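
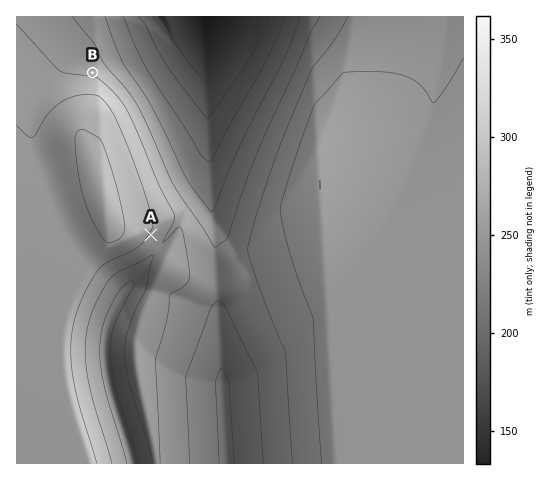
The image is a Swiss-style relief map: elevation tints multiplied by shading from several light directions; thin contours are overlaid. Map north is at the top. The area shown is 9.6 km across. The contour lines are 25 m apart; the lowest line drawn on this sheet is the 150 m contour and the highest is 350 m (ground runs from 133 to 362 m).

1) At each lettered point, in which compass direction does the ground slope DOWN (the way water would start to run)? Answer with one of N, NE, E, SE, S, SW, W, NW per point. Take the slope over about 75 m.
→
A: SE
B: N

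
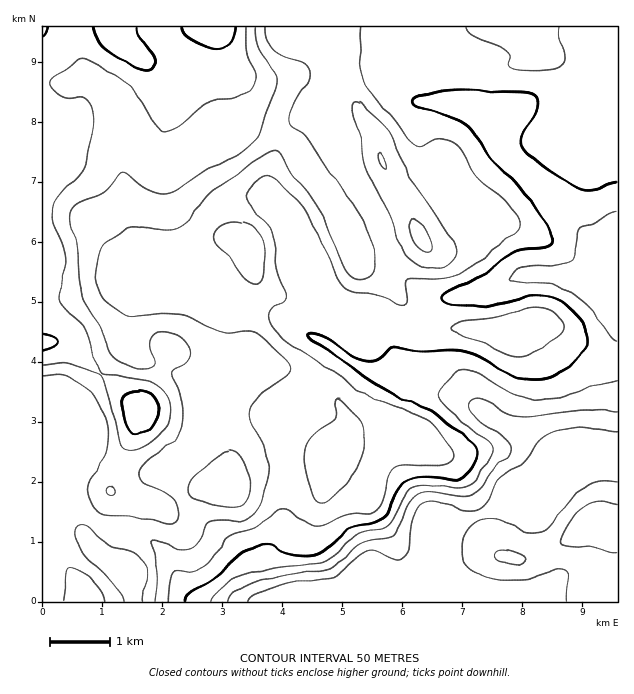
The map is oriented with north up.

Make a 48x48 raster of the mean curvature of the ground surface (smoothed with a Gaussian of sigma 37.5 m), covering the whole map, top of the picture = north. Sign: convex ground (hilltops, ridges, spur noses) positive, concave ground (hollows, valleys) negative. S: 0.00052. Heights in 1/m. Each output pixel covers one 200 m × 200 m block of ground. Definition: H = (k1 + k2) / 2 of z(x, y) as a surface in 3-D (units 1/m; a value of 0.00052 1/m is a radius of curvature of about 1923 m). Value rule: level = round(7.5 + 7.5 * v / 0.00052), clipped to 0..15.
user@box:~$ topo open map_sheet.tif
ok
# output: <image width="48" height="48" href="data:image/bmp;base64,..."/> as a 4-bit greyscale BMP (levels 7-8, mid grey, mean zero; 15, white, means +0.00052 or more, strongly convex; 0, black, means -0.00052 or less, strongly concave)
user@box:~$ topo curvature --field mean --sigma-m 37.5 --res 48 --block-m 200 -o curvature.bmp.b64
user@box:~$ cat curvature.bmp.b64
<image width="48" height="48" href="data:image/bmp;base64,Qk32BAAAAAAAAHYAAAAoAAAAMAAAADAAAAABAAQAAAAAAIAEAAATCwAAEwsAABAAAAAAAAAAAAAAABEREQAiIiIAMzMzAERERABVVVUAZmZmAHd3dwCIiIgAmZmZAKqqqgC7u7sAzMzMAN3d3QDu7u4A////ANg3Iny3QjMgAAASM1Z3dnd3hkMiMzestsg0Bb/nM3mXVTEAElVFaEd2VmVWUyWtx8gRfP/3JKy5rLl2Z3QkioNzeavMyUJHdWQ5//+0JruXet7//7MBe7U2m97v/rYhNXJ/+WdBWrqWRGm9/9YAW6VHmbzLmsyFelLPkgACnbh1REM1ergzeXNHiJmXVH3t3UjJQiNYzIQ1inRHmYic2DEldniGQknv7HiEWJrdyVRZ7oVq3JnP+RACM0ZlRDWuyHdEv+3clnrP/GRYzJi/+RAARlRGd0RplndF78dnZq3v6mVWm5ecyEJHzpIWd3NXhpdivYMjVHq8yWZmi5eJh4rO/5ECR3ZXdqZzSpUxZzWKuWZmnLd4dpze/rdmZWdmdpZ3B7pjFXR6qGVmnch4dpqr3//rhlVmZpZ3E7+4c2d5mGV1i8mIeLyr3sqHZVVUVpZ3Ar/8lViHZmZ2V4iIiv/rliAkZlVUaGd3BL//tUiYZWd3ZXmaze6nMAFXd2ZmendyCN//xTaJhVd3ZryryWQyIRR4iImIilYRe+7tlEV5l1Vmau12YgFGZDaJmaqYiRAYzMp2RGZoqoZ4rdcSMRWIdEaJmqmYiYV92WMSR4d3i8q922EVZFiGQ0iqqZiHiNvepRAozJh2fO3LgwJ6lnh1RHmrl3iId+3sdBKP/Zh2jNlSADjLdoiImqq7p3mqdqrLh1ac2oZnipQAJqy3Vpq87+3Ny6zKdXiqd3d3d2Znd1Imq7hkWKur3dzN7u7IVWeXVWZlVmd3ZVaMt1MjarlURVZ63+t0RWiGRFVVVXd2V6u5RTVWi6QQAAAlioY0ZpmFNFd3d3dla9picmvLqEI0MiEBIyJGh8uVRWd3d3ZVjtYHcI/9cia8qYUxASR4ht2VVWdmZmZmn9QHUI77MW3/zMlTNXmXZsyVVnd3d3iIz+YXA6/oFL/7ist2i9t1Z7pkV3d3d3ia39U1B+/FBu/HR6yqzshVd6Y0Z3ZomGaJvJFgWv+SB+6UNqzMynRXdpQkeGZ4mWVXdzISfOtQGexjR6u6hkR4dZZFeGZ5mXVFVBA2rdgQbflDaKqYVEaahrl4mFaJmYZVZBN6zbUDz7U1mpiGRGiamLqaqFaamZh3dCWs3IIY/nJJuodlRoiJmZiJl1aqmZmZhkWt2SMt+0N7yWVFaIiImZh4hkaqiImrqWWdw0NP+TScyVNXiZiIiKmJhkaZiHiru4V7kXFv9zabuEVoqpiIh6mZlkaJiHeJqpZoNnCvxkaJhkd1iZmYdpeJllaIiId4mYZWN0j+lDVmRHd2R5qYdnZ5llaJh3d4mZZWNz35UzRURmZlJIqYdnZ5hUWJdnd3irhoZF21JGZmVERDNGmYdmZnY0aah3d3nMmLpGuSNomZmaqqh3iYZ2ZlRHrMl2Z4vbicxXqDSJmZqqu7uqmWV4h0SM3KdUV5qWV4VXqEWIh3d2ZmeauUd7pjjup2VWi8piATZ2yEeHd2ZmZmd3mEeLlDv8U0aL7/xhB3d51kiHd4mqq7uoZkdw=="/>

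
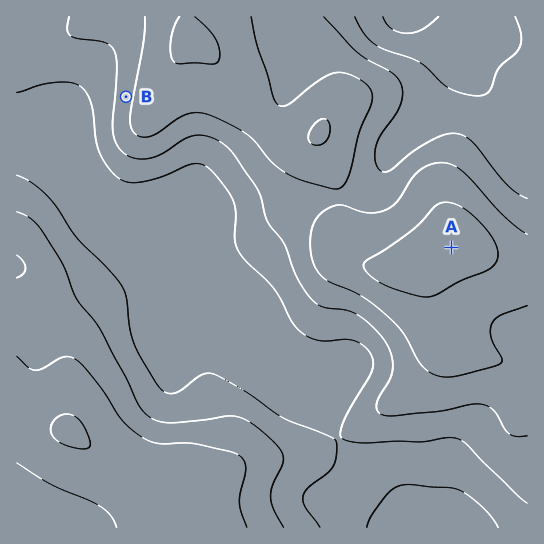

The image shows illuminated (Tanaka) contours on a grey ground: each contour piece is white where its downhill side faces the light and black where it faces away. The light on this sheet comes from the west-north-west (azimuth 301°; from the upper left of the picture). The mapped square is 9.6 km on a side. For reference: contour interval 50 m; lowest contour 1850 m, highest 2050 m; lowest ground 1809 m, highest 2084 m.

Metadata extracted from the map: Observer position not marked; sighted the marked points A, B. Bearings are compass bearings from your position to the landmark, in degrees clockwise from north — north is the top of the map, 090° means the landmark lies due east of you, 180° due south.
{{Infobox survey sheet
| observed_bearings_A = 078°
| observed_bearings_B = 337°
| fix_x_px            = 212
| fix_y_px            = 298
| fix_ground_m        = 1880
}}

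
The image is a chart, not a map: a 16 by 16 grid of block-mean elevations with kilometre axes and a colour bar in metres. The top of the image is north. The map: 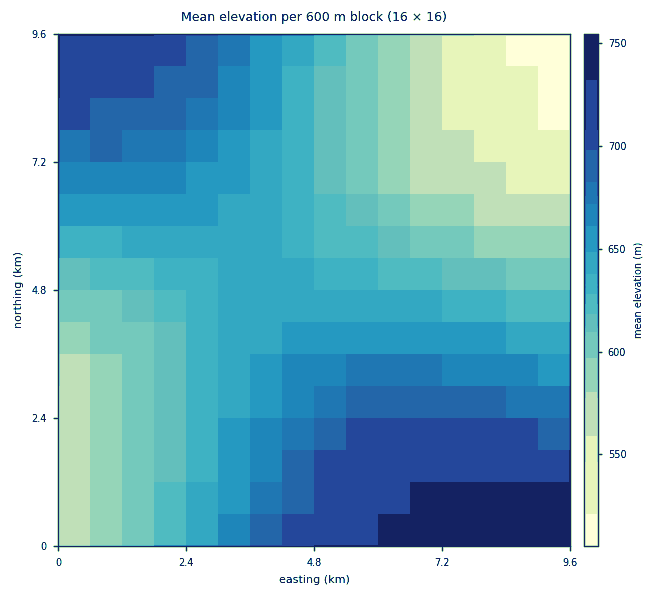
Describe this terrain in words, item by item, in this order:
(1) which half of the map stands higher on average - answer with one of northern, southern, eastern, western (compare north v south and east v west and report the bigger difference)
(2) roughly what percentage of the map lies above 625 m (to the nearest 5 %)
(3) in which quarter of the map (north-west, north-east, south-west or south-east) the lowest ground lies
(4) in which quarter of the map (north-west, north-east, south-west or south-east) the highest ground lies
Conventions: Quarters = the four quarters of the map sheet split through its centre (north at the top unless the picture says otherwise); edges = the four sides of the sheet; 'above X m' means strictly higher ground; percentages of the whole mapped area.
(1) The southern half stands higher on average than the northern half.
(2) About 65 % of the map lies above 625 m.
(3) The lowest ground is in the north-east quarter.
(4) Look to the south-east quarter for the highest ground.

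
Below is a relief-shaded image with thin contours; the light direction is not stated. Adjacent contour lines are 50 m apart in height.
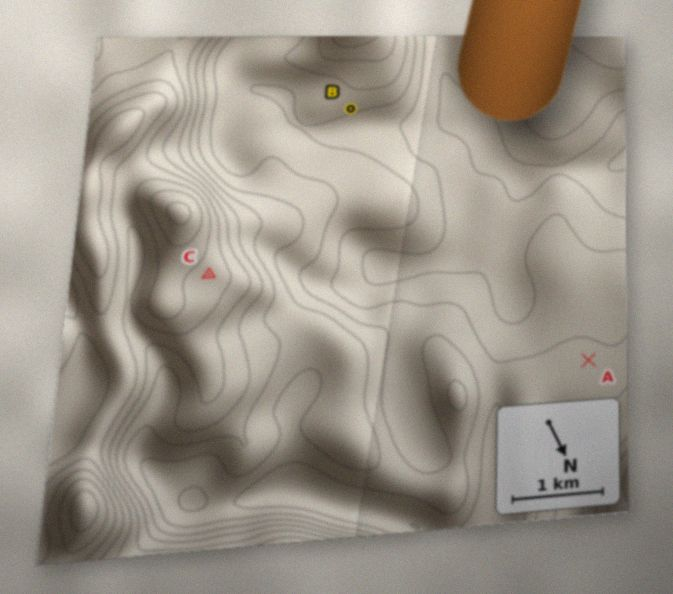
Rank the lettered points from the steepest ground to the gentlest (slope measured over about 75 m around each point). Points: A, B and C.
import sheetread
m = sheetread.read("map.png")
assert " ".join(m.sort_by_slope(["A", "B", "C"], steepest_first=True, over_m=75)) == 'B C A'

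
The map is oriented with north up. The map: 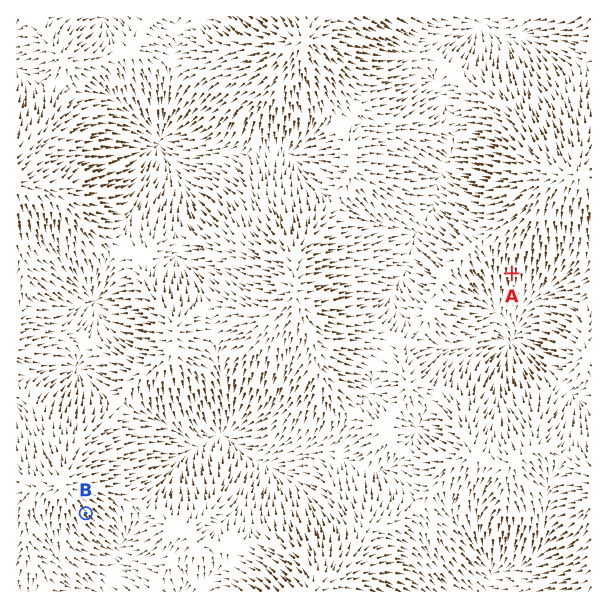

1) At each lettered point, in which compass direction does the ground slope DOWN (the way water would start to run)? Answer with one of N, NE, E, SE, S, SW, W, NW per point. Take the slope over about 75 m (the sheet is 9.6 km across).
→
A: S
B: SE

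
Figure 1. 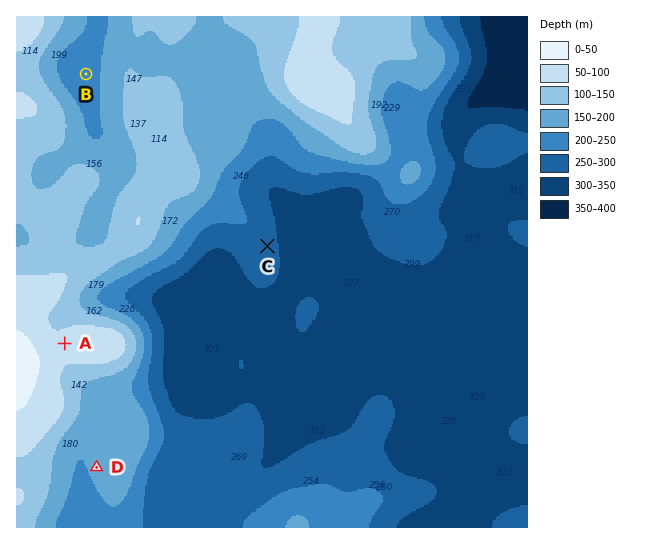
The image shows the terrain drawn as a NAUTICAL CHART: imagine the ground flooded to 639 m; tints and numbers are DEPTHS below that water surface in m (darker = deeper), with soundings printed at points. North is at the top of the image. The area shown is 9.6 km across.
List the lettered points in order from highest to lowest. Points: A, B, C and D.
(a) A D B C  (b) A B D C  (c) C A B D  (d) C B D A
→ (a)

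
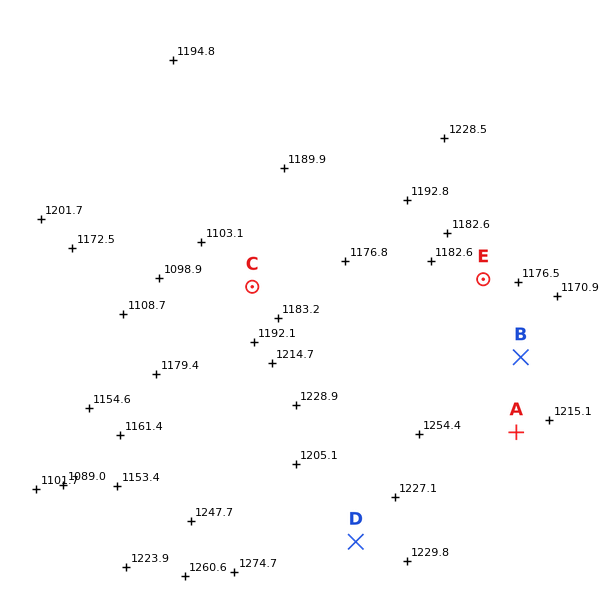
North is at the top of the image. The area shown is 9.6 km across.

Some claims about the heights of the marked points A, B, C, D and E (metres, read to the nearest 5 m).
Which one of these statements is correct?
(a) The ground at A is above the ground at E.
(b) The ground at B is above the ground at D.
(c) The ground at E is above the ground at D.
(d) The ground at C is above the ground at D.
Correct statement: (a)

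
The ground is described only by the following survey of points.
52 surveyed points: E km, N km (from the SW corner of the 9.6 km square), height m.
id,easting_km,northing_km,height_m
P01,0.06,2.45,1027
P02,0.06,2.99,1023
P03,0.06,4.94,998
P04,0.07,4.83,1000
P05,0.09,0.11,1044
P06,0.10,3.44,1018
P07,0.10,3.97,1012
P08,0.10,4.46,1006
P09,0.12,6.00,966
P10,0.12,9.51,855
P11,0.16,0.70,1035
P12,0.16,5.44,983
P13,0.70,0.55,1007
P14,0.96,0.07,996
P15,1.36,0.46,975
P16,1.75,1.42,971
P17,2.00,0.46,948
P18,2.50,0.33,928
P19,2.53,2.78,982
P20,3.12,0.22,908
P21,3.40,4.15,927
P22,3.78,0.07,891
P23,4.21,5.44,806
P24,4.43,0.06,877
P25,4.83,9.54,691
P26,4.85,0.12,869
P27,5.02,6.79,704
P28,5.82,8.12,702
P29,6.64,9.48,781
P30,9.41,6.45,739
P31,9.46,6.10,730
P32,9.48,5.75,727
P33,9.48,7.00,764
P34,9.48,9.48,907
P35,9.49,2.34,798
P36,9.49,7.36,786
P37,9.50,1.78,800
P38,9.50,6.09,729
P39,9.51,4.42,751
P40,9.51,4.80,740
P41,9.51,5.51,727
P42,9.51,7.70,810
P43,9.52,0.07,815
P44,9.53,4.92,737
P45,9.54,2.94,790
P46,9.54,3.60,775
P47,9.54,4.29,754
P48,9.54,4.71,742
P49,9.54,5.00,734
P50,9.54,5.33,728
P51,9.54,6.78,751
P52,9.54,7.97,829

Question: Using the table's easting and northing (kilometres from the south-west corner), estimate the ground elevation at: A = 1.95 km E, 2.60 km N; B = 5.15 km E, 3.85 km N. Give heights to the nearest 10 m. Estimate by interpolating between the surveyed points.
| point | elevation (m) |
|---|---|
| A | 990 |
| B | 920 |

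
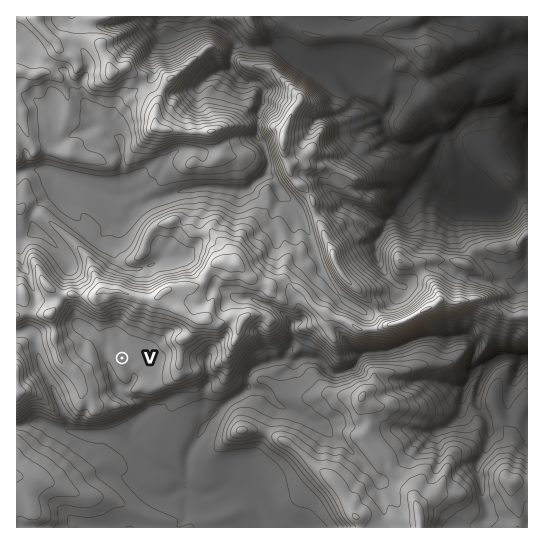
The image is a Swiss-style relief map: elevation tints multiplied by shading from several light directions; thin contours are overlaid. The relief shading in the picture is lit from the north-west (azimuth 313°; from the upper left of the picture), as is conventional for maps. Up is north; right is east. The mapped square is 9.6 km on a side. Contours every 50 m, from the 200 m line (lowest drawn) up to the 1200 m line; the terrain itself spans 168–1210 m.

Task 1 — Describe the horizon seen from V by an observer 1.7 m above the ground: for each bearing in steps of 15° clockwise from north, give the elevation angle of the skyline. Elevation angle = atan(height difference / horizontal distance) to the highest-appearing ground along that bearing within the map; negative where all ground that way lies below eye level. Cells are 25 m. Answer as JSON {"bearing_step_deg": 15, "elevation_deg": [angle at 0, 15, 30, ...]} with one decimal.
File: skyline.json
{"bearing_step_deg": 15, "elevation_deg": [17.2, 17.4, 16.8, 14.8, 12.7, 9.8, 7.4, 6.0, 2.0, 0.9, 0.2, -0.6, 1.4, 3.5, 6.2, 8.0, 9.0, 9.4, 8.7, 8.5, 11.1, 9.0, 14.8, 17.3]}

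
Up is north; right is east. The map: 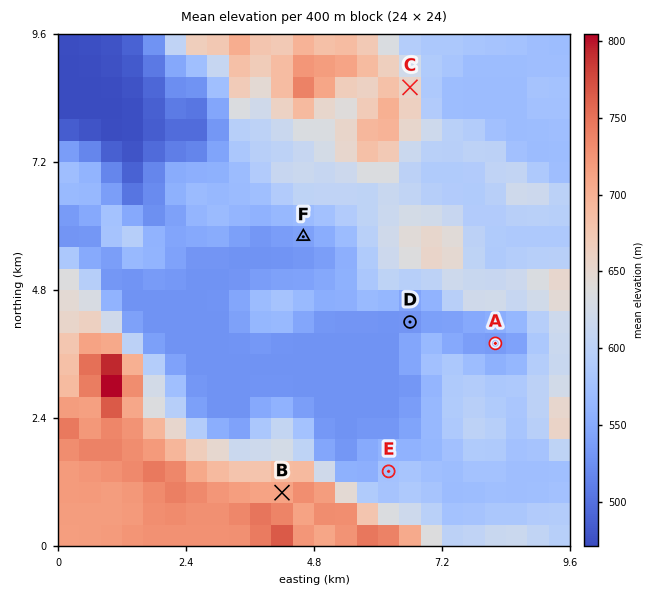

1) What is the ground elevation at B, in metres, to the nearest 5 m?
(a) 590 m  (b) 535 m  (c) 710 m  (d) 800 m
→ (c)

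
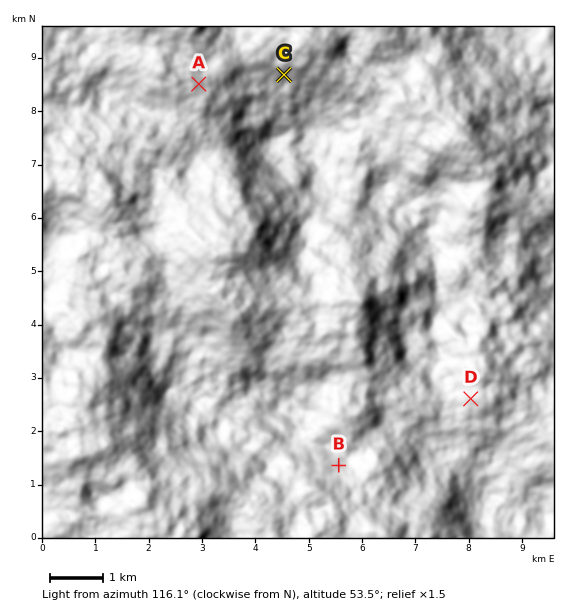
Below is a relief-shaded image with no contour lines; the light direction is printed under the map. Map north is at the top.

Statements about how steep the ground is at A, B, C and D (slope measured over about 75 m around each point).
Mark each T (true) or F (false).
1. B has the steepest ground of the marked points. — F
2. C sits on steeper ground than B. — T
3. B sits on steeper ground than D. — F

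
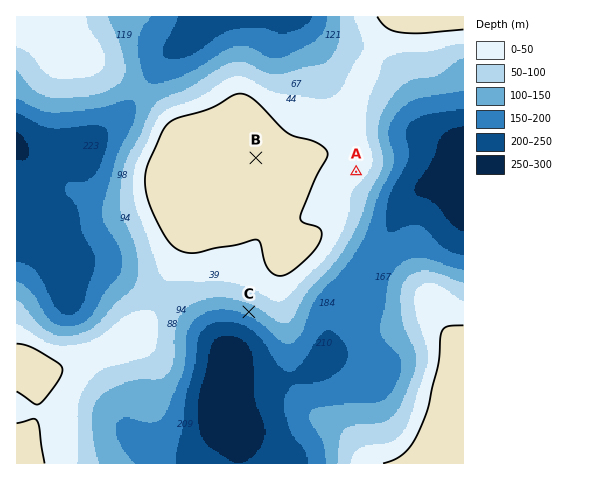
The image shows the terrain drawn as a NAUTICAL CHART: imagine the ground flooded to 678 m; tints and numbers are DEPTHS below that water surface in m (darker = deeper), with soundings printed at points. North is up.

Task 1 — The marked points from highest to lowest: B A C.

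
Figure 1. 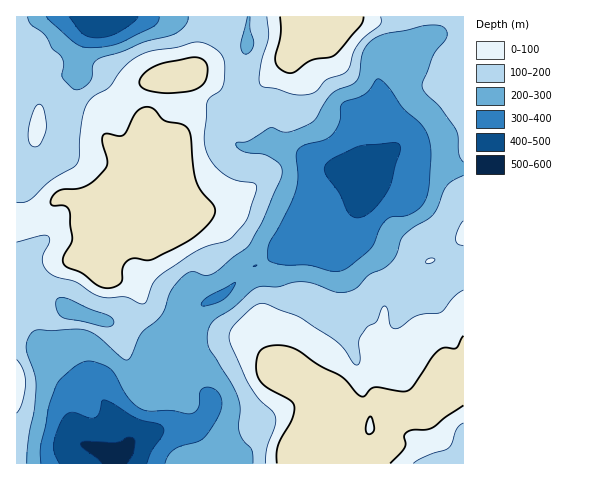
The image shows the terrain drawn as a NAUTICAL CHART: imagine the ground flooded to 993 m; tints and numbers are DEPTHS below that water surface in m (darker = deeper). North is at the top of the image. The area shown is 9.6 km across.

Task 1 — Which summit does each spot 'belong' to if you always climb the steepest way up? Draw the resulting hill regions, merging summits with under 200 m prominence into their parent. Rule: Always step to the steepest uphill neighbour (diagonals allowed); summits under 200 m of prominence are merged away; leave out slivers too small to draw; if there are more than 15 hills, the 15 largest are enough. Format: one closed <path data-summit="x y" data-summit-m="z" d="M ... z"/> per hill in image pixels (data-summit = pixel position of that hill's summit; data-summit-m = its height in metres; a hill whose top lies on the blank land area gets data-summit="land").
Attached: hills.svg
<path data-summit="land" d="M248 16l-232 1 1 447 200 0 1-8-2-5-12-11-9-12-4-1 6-1 12-13 2-6-1-8-7-6-14-5-11-7-13-14 0-7 7-21 25-31 27-14 22-24 37-18 28-5 5-5 5-11 5-1 24-18 11-12 1-11-13-12-12-7-19-6-20-13-26-8-29 4-5-4 4-23-4-30 10-48z"/><path data-summit="land" d="M392 155l-11 3-9 9-6 12-7 24-26 22-12 6-5 11-5 5-28 5-18 10-15 6-26 26-27 14-25 31-7 21 0 7 13 14 11 7 14 5 7 6 1 8-2 6-12 13-6 1 4 1 9 12 12 11 2 13 246-1 0-292-46-6z"/><path data-summit="land" d="M399 16l-150 0-2 11 1 15-10 48 4 23-4 30 5 4 29-4 26 8 22 14 24 9 18 15 1 3 3-13 8-15 21-19 0-12-14-31-5-39 4-9 4-4 5-2 13 0 2-3 0-17z"/>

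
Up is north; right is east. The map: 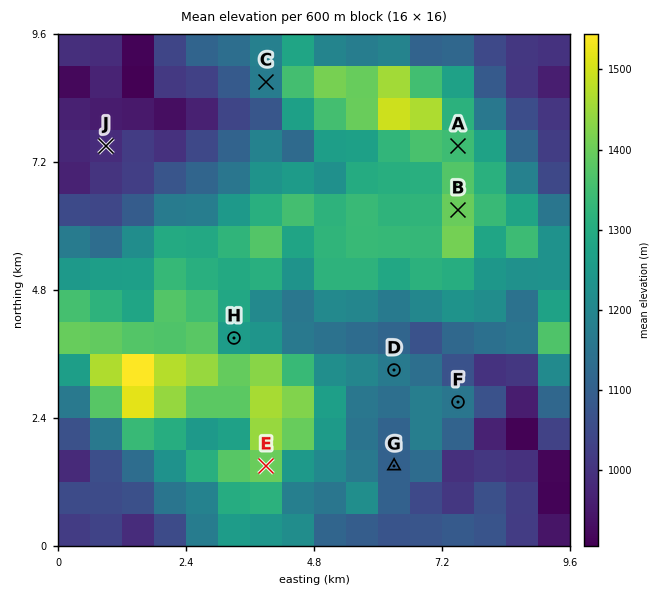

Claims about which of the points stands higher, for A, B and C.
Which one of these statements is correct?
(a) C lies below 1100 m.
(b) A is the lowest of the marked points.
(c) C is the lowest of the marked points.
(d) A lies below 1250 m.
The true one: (c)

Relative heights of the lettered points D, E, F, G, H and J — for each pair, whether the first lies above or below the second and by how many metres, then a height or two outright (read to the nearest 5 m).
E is above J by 410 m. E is above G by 315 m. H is above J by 240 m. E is above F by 235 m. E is above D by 230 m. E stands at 1405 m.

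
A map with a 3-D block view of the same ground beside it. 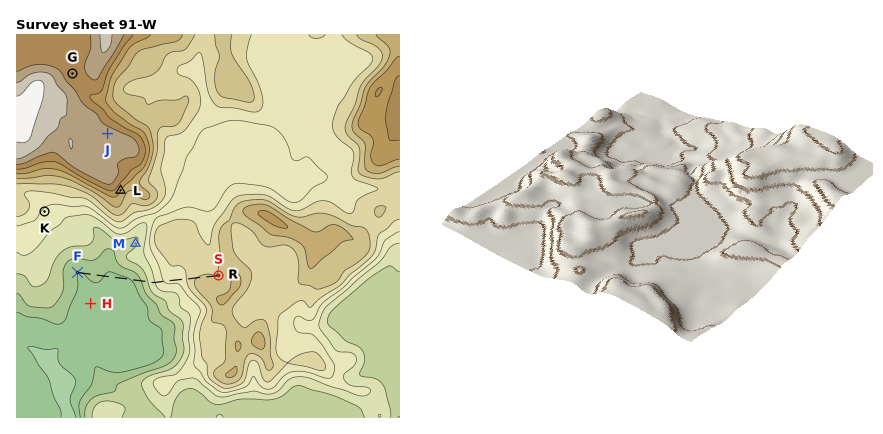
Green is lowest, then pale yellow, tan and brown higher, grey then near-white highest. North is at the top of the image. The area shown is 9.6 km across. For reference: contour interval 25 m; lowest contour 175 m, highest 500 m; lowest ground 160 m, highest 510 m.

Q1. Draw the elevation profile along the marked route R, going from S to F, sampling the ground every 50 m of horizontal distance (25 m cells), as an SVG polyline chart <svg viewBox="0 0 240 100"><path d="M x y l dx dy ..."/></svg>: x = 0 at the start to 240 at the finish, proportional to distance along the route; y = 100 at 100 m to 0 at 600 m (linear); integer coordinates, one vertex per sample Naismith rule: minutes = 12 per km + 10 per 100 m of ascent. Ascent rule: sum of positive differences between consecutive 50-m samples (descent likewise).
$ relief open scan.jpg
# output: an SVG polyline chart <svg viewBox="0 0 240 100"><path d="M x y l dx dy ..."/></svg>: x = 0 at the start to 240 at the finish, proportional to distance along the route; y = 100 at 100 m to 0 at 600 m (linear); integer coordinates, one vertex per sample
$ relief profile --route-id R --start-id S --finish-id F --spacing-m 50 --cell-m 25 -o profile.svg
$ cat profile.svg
<svg viewBox="0 0 240 100"><path d="M0 50l3 0 4 0 3 0 4 0 3-1 3 0 4 0 3 0 3 0 4 1 3 0 4 1 3 0 3 1 4 2 3 1 3 1 4 1 3 1 4 0 3 1 3 0 4 0 3 0 3 0 4 0 3 1 4 0 3 1 3 2 4 1 3 1 4 1 3 2 3 1 4 2 3 1 3 2 4 1 3 1 4 2 3 0 3 1 4 1 3 0 3 1 4 0 3 0 4 0 3 0 3 0 4 0 3 0 3 0 4 0 3 0 4-1 3 0 3-1 4 0 3 0 4 0 3 0 3 0 4 0 3 0 3 1 4 0 3 0 4 0 3 0"/></svg>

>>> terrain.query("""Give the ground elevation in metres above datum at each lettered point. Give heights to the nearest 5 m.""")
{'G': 435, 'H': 185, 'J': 465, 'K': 295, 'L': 400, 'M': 245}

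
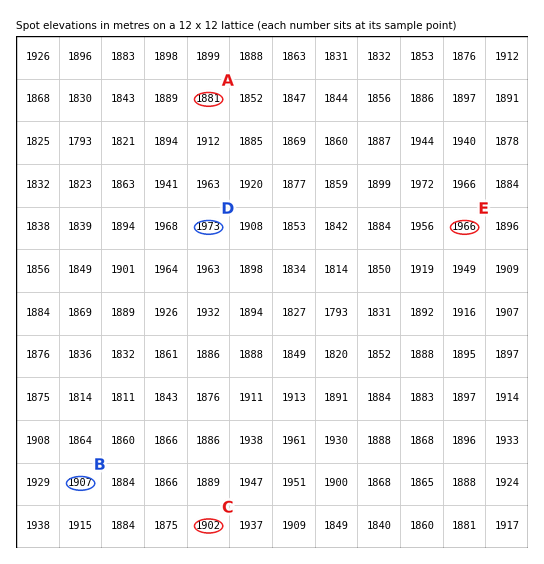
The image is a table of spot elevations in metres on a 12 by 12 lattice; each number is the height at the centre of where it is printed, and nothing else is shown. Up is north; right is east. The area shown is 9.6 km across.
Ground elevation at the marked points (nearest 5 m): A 1880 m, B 1905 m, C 1900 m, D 1975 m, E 1965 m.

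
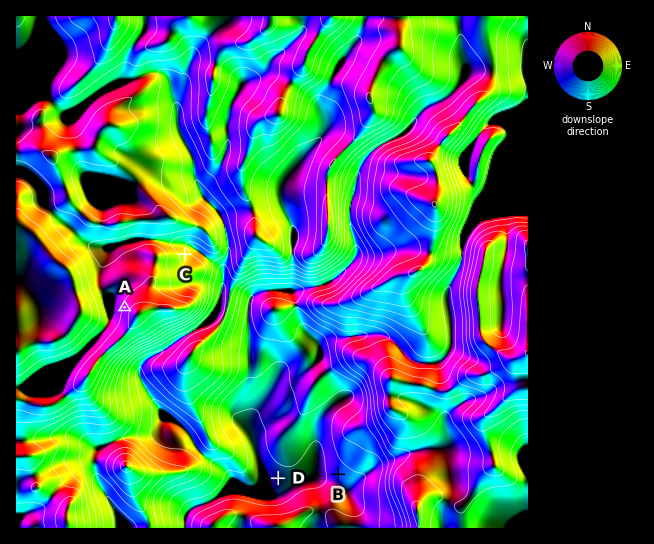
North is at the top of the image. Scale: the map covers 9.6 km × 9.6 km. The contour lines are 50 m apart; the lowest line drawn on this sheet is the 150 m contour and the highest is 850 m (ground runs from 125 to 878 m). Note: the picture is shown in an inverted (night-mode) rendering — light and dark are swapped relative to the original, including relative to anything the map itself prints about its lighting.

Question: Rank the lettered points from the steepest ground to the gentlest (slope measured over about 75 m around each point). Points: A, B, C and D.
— A C B D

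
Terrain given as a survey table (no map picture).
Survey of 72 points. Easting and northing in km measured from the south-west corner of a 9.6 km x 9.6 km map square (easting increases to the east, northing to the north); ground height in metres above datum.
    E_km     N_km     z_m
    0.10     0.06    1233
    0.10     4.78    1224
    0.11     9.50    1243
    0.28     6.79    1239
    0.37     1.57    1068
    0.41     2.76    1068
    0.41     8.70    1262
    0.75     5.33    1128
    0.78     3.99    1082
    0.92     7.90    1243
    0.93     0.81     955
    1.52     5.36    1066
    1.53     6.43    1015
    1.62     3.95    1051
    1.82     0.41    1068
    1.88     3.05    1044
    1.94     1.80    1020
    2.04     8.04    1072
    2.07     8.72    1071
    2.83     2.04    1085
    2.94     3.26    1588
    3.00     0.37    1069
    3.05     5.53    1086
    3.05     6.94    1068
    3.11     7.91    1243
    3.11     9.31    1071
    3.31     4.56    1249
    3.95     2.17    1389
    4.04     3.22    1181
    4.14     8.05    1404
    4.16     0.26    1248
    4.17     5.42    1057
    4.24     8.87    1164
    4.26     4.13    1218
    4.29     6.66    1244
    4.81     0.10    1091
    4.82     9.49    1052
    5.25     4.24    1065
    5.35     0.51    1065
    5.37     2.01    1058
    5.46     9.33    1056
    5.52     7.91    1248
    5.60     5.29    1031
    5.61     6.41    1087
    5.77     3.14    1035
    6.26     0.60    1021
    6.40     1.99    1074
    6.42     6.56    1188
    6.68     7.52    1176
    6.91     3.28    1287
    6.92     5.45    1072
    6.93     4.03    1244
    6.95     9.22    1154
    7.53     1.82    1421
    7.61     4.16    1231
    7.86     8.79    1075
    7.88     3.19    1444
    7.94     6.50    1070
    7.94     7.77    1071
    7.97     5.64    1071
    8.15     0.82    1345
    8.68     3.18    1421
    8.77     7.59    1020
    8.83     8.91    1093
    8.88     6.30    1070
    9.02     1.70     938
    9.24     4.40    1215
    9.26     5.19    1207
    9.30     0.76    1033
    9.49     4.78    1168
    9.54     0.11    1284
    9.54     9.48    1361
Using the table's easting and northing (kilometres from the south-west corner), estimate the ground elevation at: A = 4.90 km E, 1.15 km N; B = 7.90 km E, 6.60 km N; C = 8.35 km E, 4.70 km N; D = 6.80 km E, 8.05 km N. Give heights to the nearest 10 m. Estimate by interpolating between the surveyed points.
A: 1200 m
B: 1070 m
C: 1240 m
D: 1110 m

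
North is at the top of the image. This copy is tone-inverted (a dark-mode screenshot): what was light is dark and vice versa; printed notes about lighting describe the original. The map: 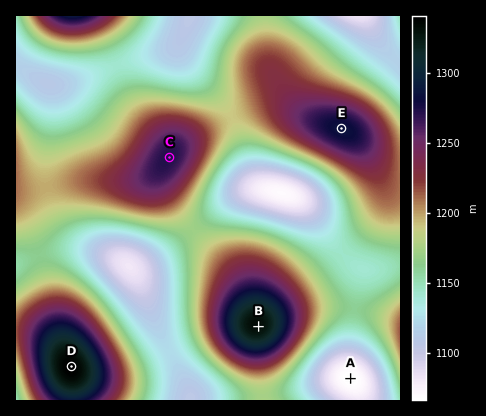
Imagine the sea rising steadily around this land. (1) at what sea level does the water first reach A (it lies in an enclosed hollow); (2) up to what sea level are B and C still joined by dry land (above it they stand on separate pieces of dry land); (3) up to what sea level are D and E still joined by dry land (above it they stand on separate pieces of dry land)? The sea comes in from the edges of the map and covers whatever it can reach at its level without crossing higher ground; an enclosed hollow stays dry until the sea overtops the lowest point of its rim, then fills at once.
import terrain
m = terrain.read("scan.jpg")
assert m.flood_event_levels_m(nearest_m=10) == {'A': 1080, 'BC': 1170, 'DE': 1160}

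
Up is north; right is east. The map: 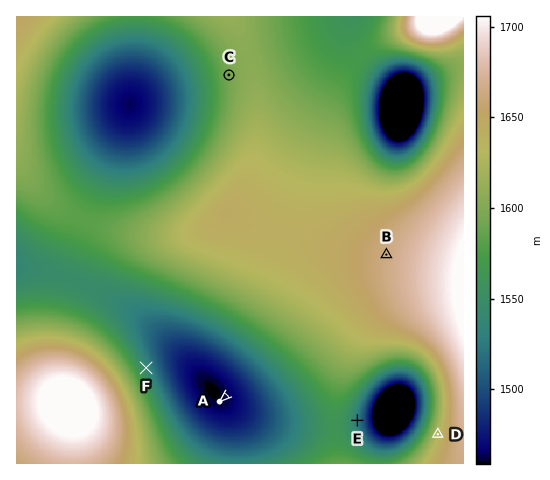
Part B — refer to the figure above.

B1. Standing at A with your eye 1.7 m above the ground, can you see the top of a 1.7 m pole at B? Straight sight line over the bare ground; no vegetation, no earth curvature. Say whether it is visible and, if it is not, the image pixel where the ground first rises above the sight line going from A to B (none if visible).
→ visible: false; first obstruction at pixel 250 375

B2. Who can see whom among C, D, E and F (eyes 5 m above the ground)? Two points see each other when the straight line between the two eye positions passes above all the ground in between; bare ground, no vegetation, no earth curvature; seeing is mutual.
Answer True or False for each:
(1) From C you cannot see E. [True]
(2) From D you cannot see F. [False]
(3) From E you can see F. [False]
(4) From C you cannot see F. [True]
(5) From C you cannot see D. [True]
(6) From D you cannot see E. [False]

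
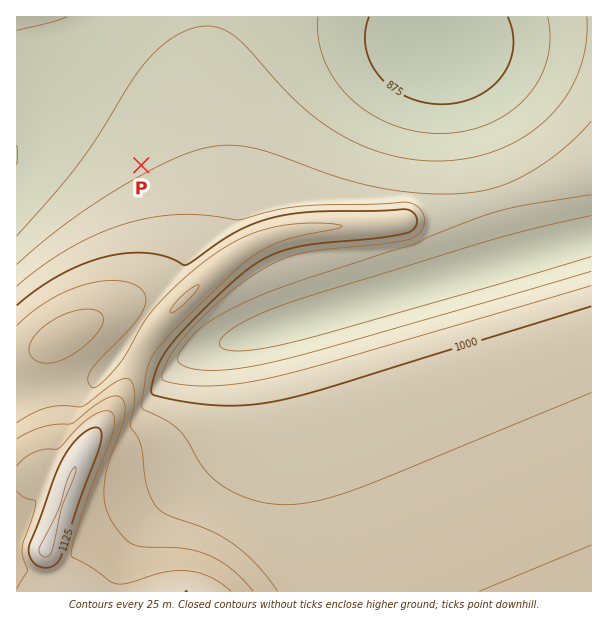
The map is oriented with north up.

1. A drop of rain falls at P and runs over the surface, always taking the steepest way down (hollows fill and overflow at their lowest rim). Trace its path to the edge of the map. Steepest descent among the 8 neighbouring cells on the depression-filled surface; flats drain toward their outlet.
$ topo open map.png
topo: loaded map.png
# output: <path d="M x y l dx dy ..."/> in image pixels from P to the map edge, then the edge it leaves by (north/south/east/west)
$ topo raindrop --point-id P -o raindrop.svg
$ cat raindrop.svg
<path d="M141 165l-48-48-58 0-18 18"/>
exit: west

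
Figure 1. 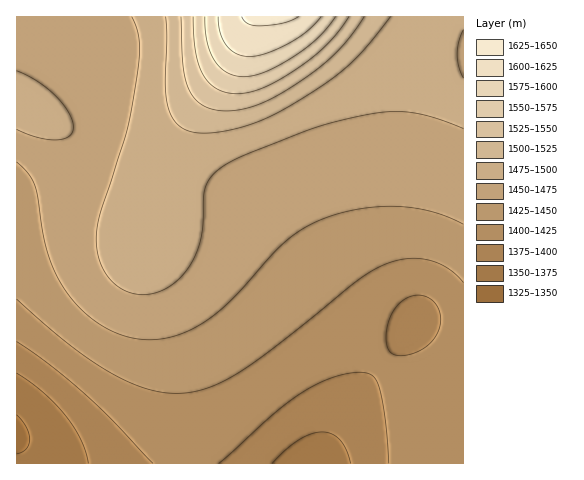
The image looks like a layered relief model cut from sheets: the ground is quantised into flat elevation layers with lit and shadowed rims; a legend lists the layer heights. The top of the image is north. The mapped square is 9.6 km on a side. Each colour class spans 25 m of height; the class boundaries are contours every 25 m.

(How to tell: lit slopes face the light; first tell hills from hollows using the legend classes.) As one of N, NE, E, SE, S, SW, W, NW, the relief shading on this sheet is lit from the W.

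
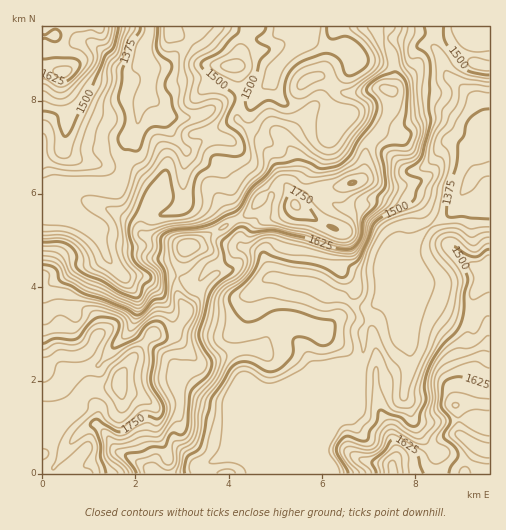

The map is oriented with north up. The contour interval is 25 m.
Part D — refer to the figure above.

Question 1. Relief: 1330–1865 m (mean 1535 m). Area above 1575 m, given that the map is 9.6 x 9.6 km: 30.3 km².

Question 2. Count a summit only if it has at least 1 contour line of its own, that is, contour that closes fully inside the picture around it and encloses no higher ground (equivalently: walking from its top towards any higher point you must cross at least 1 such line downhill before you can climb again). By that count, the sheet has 1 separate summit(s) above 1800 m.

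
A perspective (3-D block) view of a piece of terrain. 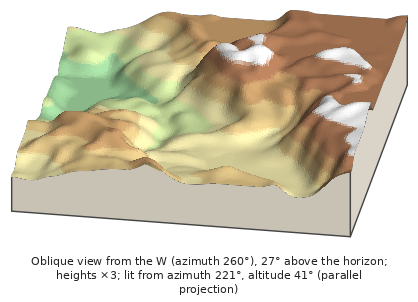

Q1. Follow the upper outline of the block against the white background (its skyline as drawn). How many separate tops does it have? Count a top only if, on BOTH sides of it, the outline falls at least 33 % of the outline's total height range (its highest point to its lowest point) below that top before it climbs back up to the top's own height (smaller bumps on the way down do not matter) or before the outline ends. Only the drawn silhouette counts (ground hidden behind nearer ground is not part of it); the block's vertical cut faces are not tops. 0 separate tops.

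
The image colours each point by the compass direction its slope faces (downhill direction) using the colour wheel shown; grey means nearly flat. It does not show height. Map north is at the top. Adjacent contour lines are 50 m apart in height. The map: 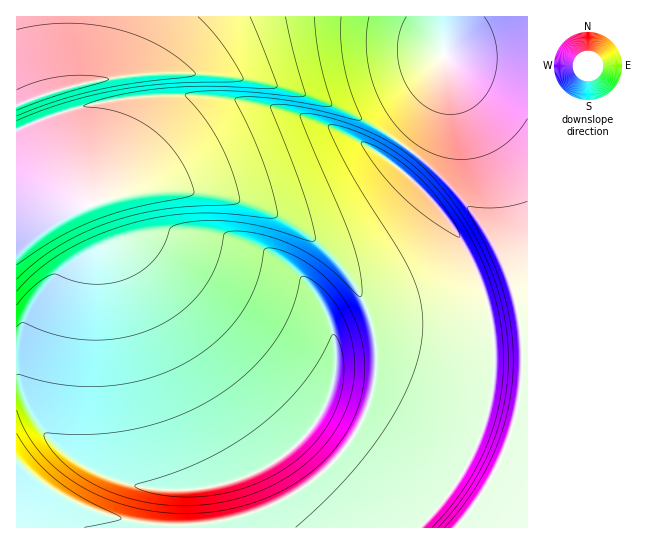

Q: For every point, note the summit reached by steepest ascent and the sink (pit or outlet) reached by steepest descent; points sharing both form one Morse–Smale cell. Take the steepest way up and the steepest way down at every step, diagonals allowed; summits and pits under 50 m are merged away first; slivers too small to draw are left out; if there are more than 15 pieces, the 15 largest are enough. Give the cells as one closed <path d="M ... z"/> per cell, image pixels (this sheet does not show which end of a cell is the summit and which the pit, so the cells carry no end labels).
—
<path d="M65 16l-49 1 0 377 7 3 16 29 24 26 15 11 25 13 30 9 24 4 38 0 39-8 40-18 15-11 17-17 29 25 21-27 11-22 9-37 0-29-3-16-8-24-12-23-21-27-27-23-24-15-38-16-42-9-47-1-36 5-28 8-22-47-20-60 2-5 19-6z"/><path d="M205 73l-58 0-26 3-43 8-28 8-2 5 28 80 14 27 28-8 36-5 47 1 42 9 22 8 28 15 22 16 17 15 19 23 14 27 7 18 4 22 0 29-9 37-11 22-20 28 35 31 50 35 22-25 22-33 16-35 10-33 4-34-2-34-6-34-12-33-15-28-17-25-24-27-19-16 1-5 11-14-11-8-42-26-48-21-50-15z"/><path d="M527 16l-461 0-1 29 3 38 3 4 32-8 44-6 58 0 42 6 44 10 40 15 40 20 42 27 14-21 13-32 5-29-1-14 30 4 53 0z"/><path d="M451 56l-6 1-1 24-8 29-15 29-9 12 22 18 23 24 27 34 23 44 10 35 3 21 2 4 5 0 1-272-54 0z"/><path d="M19 395l-3 0 0 64 23 22 27 18 33 14 24 7 35 5 35 0 41-6 32-11 27-13 22-16 20-18-29-26-17 17-15 11-40 18-39 8-38 0-24-4-30-9-25-13-15-11-20-21-10-13-8-17z"/><path d="M413 152l-12 13-1 5 13 10 24 26 27 39 15 30 8 24 6 34 0 50-5 30-7 21-20 41-18 27-23 25 37 1 19-25 19-30 20-51 8-48-2-45-6-34-8-24-23-44-27-34-23-24z"/><path d="M335 460l-26 24-43 24-37 12-36 5-47-1-47-11-42-20-24-17-16-16-1 67 404 0-49-35z"/><path d="M527 331l-6 0 0 56-5 30-9 29-19 39-31 41 1 2 70-1z"/>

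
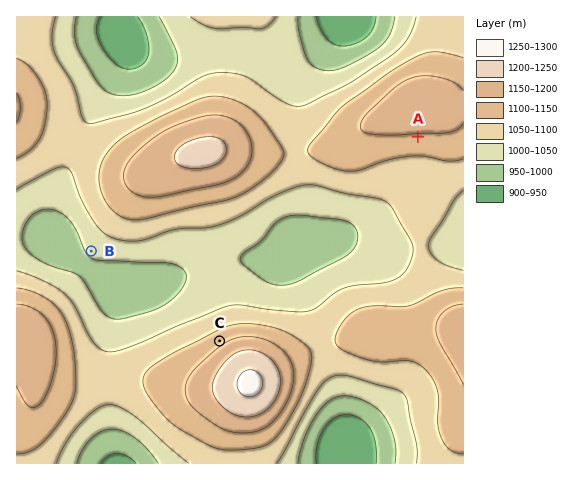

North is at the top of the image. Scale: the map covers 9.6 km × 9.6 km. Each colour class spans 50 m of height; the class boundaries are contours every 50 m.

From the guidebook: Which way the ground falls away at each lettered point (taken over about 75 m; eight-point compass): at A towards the S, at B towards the SW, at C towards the NW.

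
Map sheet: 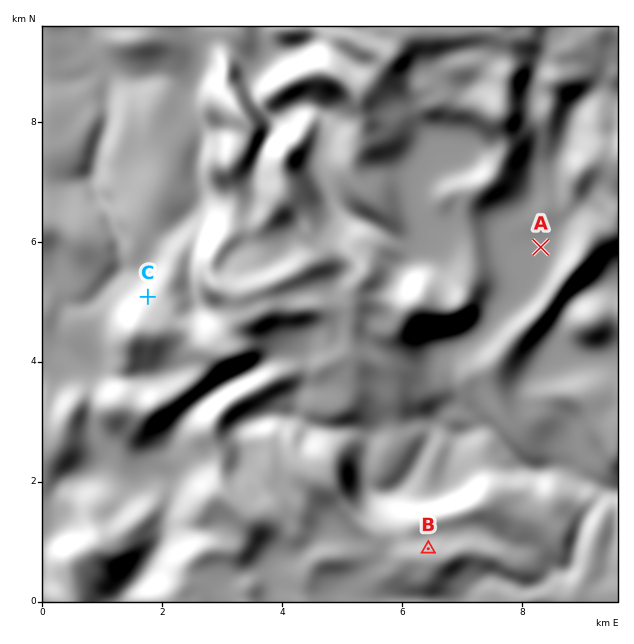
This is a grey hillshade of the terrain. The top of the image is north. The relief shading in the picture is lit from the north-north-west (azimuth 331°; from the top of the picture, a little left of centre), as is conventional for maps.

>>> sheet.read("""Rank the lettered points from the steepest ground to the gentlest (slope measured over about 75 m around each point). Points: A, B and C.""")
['C', 'B', 'A']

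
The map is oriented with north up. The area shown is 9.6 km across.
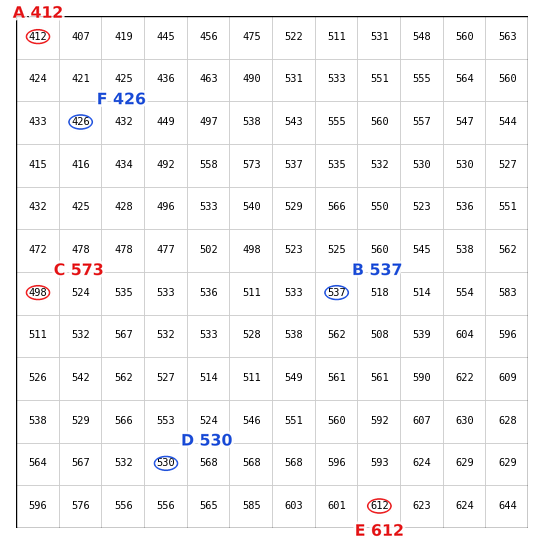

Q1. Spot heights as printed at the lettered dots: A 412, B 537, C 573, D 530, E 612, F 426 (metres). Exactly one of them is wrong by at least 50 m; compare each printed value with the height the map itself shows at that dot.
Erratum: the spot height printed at C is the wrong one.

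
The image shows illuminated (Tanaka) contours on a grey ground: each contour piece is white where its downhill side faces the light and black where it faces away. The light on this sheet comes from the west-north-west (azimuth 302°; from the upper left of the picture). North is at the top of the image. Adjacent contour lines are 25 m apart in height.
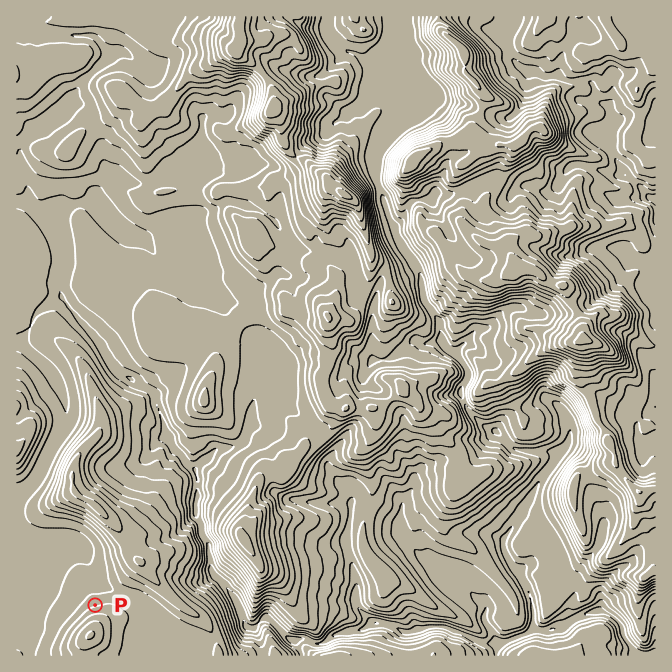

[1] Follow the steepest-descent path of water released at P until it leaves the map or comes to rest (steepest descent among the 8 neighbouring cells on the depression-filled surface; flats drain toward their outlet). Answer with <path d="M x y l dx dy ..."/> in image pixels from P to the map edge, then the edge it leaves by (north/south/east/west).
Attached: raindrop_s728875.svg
<path d="M95 605l0-15 3-5 0-7-3-6-3-4 0-1-5-5-3-8-9-9-13 0-2 2-3 0-10 5-3 3-10 5-6 0-1 2-9 0 0 2-1 0"/>
exit: west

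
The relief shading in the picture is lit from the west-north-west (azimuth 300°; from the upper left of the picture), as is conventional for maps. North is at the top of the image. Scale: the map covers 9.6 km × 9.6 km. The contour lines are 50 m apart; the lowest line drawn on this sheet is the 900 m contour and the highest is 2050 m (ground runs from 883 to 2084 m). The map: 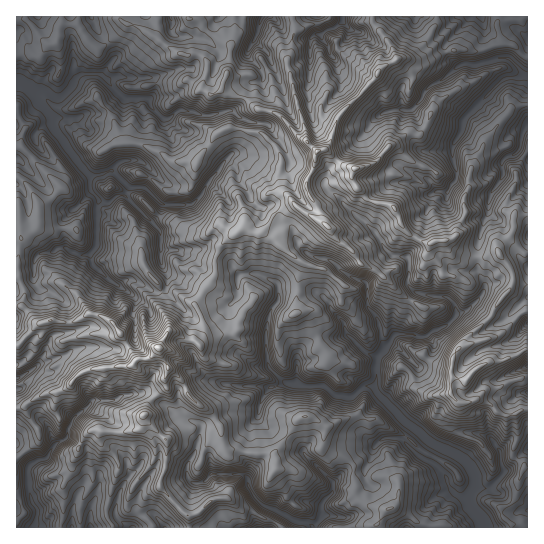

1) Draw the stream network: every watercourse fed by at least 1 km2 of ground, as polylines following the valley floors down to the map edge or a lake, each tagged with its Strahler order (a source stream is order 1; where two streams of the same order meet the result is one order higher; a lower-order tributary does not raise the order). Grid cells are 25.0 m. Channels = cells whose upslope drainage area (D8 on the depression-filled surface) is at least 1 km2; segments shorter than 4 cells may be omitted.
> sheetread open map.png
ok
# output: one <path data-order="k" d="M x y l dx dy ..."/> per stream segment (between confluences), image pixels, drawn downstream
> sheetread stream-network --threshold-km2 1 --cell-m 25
<path data-order="1" d="M129 527l4 0"/><path data-order="3" d="M469 499l1 7 11 12 2 9"/><path data-order="3" d="M474 489l-3 2-2 8"/><path data-order="1" d="M333 482l0 11-11 10 0 15-8 8-1 0"/><path data-order="1" d="M503 473l0 1-14 15-15 0"/><path data-order="1" d="M379 442l6-4 14 0 3 1 17 18 7 4 3 0 8 5 8 8 4 12 6 8 4 3 8 1 2 1"/><path data-order="1" d="M198 441l-3 12-8 12 0 12 4 5 3 1 5 0 2-1 2 0 6-4 1-4 32 0 5 4 0 5 2 2 0 2 2 3 3 7 8 8 21 9 11 7 3 0 1 1 8 0 7 4"/><path data-order="1" d="M259 409l3-10 8-12"/><path data-order="1" d="M102 401l-9 0-8 9-6 3-6 6-6 11 0 7-4 4-2 0-4 2-4 4-4 8-4 4-6 0-8 4-4 6 0 14 2 2 1 12 3 6 5 7-1 12-6 5"/><path data-order="3" d="M375 389l2 4 29 30 11 7 10 11 18 9 2 0 11 5 12 11 5 11 0 10-1 2"/><path data-order="2" d="M270 387l5 0 8-4 4 0"/><path data-order="1" d="M227 385l7 0 1 1 31 0 1 1 3 0"/><path data-order="2" d="M287 383l12 0 4 3 22 0 8 8 2 1 8 0 2 2 6 0 3-2 8-8 3-1 8 0 2 3"/><path data-order="1" d="M38 365l-4 4-8 4-7 5-2 0"/><path data-order="2" d="M377 358l0 7-2 1 0 7 2 1-2 15"/><path data-order="2" d="M385 347l0 2-8 9"/><path data-order="1" d="M350 337l16 16 5 2 3 0 3 2 0 1"/><path data-order="2" d="M455 314l-1 4-8 8-3 0-9 5-3 0-6 6-7 0-5-3-18 0-4 4-1 4-5 5"/><path data-order="1" d="M478 299l-12 12-11 3"/><path data-order="1" d="M118 286l-8-5-19-18 0-6-1-3"/><path data-order="1" d="M241 274l17 0 7 4 9 3 4 4 0 17-7 7 0 2-2 4 0 4-2 2 0 6-1 2 0 24 1 1 0 9 2 2 0 2 12 12 6 4"/><path data-order="1" d="M161 262l0-29-2-3-34-35-7 0-11 8-8-1 0-3-2-2"/><path data-order="1" d="M333 262l10 11 16 8 4 0 4 4 0 21 8 9 3 6 1 6 2 2 0 10 4 8"/><path data-order="1" d="M37 257l5-4 9 0 8-6 6 0 5 4 5 2 4 2 11-1"/><path data-order="2" d="M90 254l0-1 5-6 0-5 2-1 0-35 1-1 0-6-1-2"/><path data-order="1" d="M358 217l4 2 15 15 8 15 6 6 7 0 1 2 7 0 1 1 2 3 0 17-2 1 0 4 4 6 3 2 7 3 12 1 1 2 12 0 3 1 6 8 0 8"/><path data-order="2" d="M97 197l-7-7 0-15"/><path data-order="1" d="M431 194l4-3 12 0 10-13 0-8-4-9 0-15 9-16 0-8 1 0 0-3 40-40 3 0 1-1 12 0 2-1 6 0"/><path data-order="1" d="M491 193l12-18 0-4-1-1 0-9 4-4 9-3 4-4 2-3 0-8 1-1 0-4 5-9"/><path data-order="2" d="M90 175l-15-16-2-5-7-8-4-8-7-7-1-2 0-6-1-1 0-5-15-15-3-5 0-3-4-4"/><path data-order="1" d="M223 162l-5 9-8 8-5 8-3 7-11 11-28 0-2-2-15-14-3-2-13 0-3-1-14-15-6 0-8 4-9 0"/><path data-order="1" d="M265 123l-10 0-1-1-4 0-4-3-3 0-5-2-7-7-4 0-5 3-4 0-7 2-10 0-8-4-8 0-2-1-4 0-9 8-8 0-11-11-1-2 0-4-4-3-23 0-18-20"/><path data-order="1" d="M381 114l6-3 4 0 2-1 18 0 11-11 0-2 3-6 6-6 12-6 11-10 9-6 4 0 2 2 8 0 6-3 6 0 9-4 9 0 3 1 11 11 2 5 3 0 1 2"/><path data-order="3" d="M31 90l-4-4-2 0-4-3-4 0"/><path data-order="2" d="M105 78l-4-4-19 0-8 7 0 2-4 4 0 2-9 9-7 0-9-8-8 0-2 1-4-1"/><path data-order="1" d="M117 77l-3 0-4 2-5-1"/><path data-order="1" d="M310 47l0-8 5-5 6 0 5-4 9-3 7-6 0-4"/><path data-order="1" d="M255 38l6-19 2-2"/>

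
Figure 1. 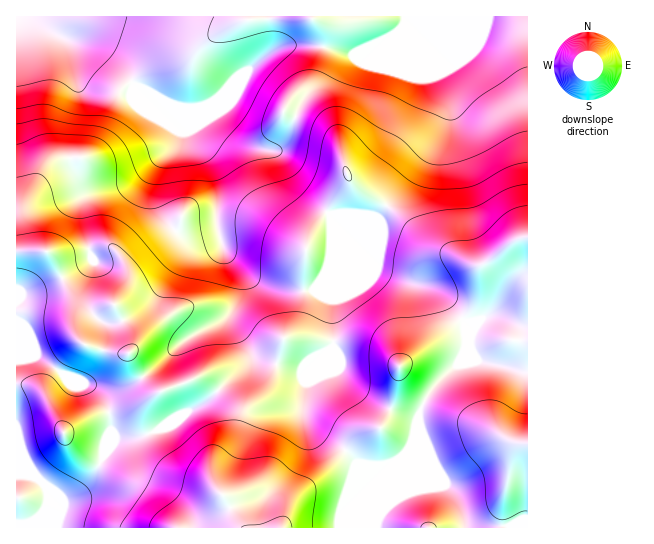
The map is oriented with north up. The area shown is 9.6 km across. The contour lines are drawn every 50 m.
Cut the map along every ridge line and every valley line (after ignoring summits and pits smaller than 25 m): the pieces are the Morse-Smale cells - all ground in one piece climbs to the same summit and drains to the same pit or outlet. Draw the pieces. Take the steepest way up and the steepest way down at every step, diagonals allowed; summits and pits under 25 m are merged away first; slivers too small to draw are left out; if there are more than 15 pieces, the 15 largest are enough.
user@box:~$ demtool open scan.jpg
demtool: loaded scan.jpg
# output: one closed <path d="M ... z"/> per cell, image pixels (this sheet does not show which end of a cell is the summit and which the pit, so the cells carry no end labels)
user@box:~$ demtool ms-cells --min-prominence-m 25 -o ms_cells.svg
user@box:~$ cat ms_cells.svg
<path d="M405 16l-389 1 0 233 31 2 5 5 10 20 21-10 9-6-9-43 1-20 10-6 36-9 13-10 31-28-13 16-5 16 0 18 4 14 9 16 10 8 18 2 20-7 6 21 16 29 0 16-8 19 0 8 14 22 4 11-5 12-39 37-31 16-12 9-24 9-23 2-15 23 2 3 52 28 14 17 9 18 199-1 1-9 26-61-17 8-17 0-14-2-10-14-28-18-10-10-4-16 2-20 11-26 17-13-1-48-4-9 0-26 4-26-1-22 6-2 18 0 23 4 51-68 12-19 6-13-2-22-18-48-7-13-13-13z"/><path d="M527 16l-122 1 18 21 20 49 4 14 0 16-3 8-15 24-51 68-23-4-18 0-6 2 38 40 9 17 31 11 20 4 14 9 21 26 4 23 5 10 6 6 23 4 20 7 6-1z"/><path d="M165 155l-35 28-36 9-10 6-1 20 9 43-31 17 14 28 0 27 2 5 12 9 28 6 12 0 15 28 11 11 4 1-24 14-26 6 2 20-7 16 1 4 10-14 23-2 16-5 20-13 31-16 39-37 5-9-4-14-14-22 0-8 8-19 0-16-16-29-4-19-2-2-20 7-18-2-10-8-9-16-4-14 0-18z"/><path d="M331 216l1 21-4 26 0 26 4 9 1 48-11 7-10 14-7 18-2 25 4 11 10 10 28 18 10 14 14 2 17 0 12-5 13-13 9-21-1-12 8-17 6-10 27-25 5-13-1-27-19-24-8-7-59-19-9-17z"/><path d="M466 336l-1 13-5 13-27 25-13 23-1 20-20 36-22 52 0 10 151-1 0-154-49-12-6-6z"/><path d="M37 356l-21 5 0 113 22 5 7 7 4 7 16 7 14-8 8-7 8-11 4-11-21-11-10-10-4-9 21-13 24-7 0-2-5-13-7-9-32-13z"/><path d="M62 279l-40 14-6 9 0 57 21-3 28 20 28 11 8 7 9 18 25-5 23-14-14-12-15-28-12 0-28-6-12-9-2-5 0-27z"/><path d="M101 464l-16 22-6 6-14 8-16-7-4-7-7-7-21-4-1 52 160 0-8-17-14-17z"/><path d="M45 251l-29 0 1 50 5-8 15-4 24-11-9-21z"/><path d="M109 413l-24 7-21 13 4 9 10 10 21 12 12-31 0-15z"/>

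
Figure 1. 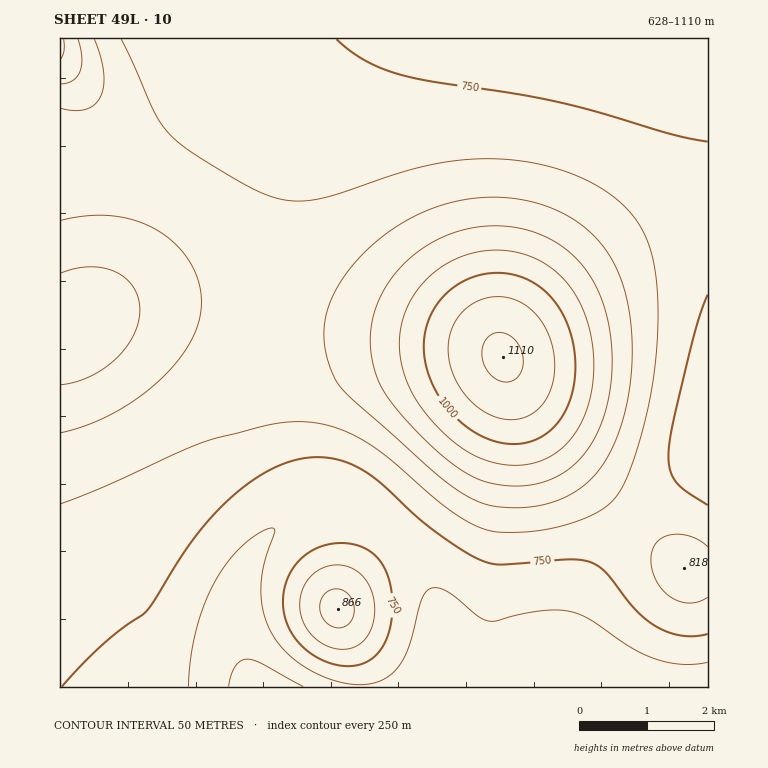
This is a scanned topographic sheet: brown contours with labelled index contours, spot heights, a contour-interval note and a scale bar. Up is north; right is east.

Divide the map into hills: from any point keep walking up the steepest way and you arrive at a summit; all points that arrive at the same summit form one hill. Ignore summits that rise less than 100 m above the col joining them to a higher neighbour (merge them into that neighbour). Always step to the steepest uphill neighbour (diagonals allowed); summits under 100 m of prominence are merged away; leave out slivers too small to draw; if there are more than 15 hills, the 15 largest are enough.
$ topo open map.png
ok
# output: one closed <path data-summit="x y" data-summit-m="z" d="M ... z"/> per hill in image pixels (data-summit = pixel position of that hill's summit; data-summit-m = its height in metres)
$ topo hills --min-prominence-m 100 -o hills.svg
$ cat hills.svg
<path data-summit="503 357" data-summit-m="1110" d="M708 38l-354 0-21 25-23 42-16 42-13 60-22 150-3 49-2 2 2 18 8 24 27 54 3 11 11-7 12-3 24 0 12 3 12 5 20 14 24 24 9 12 13 25 9 31 0 35-4 16-8 15 1 2 279 0z"/><path data-summit="74 327" data-summit-m="938" d="M353 38l-103 0-33 32-29 37-19 19-19 14-17 8-24 7-32 2-17-3 0 533 196 0-11-19-8-29-2-25 4-26 6-20 11-18 26-28 11-8-2-10-27-54-10-32 5-61 12-88 15-88 17-59 24-49z"/><path data-summit="338 609" data-summit-m="866" d="M341 505l-24 0-25 10-10 7-21 21-11 15-11 30-4 26 2 25 8 29 11 19 171 0 9-17 4-16 0-35-9-31-22-37-24-24-20-14z"/><path data-summit="60 44" data-summit-m="962" d="M248 38l-188 0 0 114 17 5 32-2 24-7 17-8 19-14 19-19 29-37z"/>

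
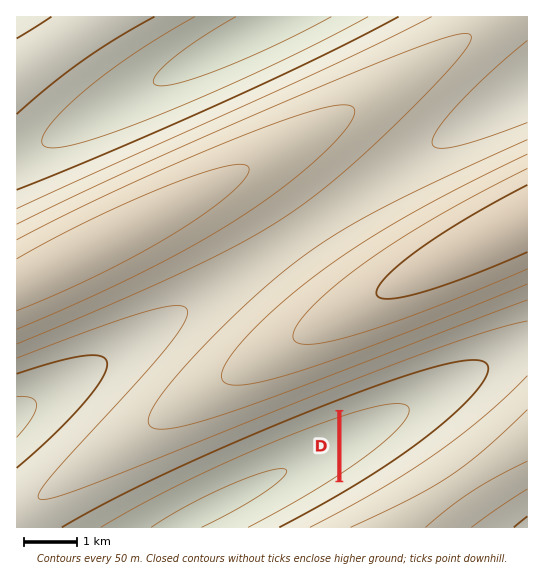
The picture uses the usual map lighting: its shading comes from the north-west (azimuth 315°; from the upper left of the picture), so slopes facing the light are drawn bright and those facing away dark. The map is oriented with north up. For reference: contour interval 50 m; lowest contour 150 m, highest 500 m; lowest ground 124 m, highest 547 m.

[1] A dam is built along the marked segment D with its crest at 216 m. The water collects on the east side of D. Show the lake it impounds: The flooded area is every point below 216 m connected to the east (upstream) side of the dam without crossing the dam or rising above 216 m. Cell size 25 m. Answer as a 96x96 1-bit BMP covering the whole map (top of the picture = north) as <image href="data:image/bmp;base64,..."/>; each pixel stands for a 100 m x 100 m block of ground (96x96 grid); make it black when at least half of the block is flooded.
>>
<image width="96" height="96" href="data:image/bmp;base64,Qk2+BAAAAAAAAD4AAAAoAAAAYAAAAGAAAAABAAEAAAAAAIAEAAATCwAAEwsAAAIAAAAAAAAA////AAAAAAAAAAAAAAAAAAAAAAAAAAAAAAAAAAAAAAAAAAAAAAAAAAAAAAAAAAAAAAAAAAAAAAAAAAAAAAAAAAAAAAAAAAAAAAAAAAAAAAAAAAAAAAAAAAAAAAAAAAAAAAAAAAAAAAAAAAAAAAAAAAAAAAAAAAAAAAAABAAAAAAAAAAAAAAABwAAAAAAAAAAAAAAB4AAAAAAAAAAAAAAB8AAAAAAAAAAAAAAB/AAAAAAAAAAAAAAB/gAAAAAAAAAAAAAB/4AAAAAAAAAAAAAB/8AAAAAAAAAAAAAB/+AAAAAAAAAAAAAB//AAAAAAAAAAAAAB//gAAAAAAAAAAAAB//wAAAAAAAAAAAAB//4AAAAAAAAAAAAA//8AAAAAAAAAAAAAH/+AAAAAAAAAAAAAA/+AAAAAAAAAAAAAAD+AAAAAAAAAAAAAAAAAAAAAAAAAAAAAAAAAAAAAAAAAAAAAAAAAAAAAAAAAAAAAAAAAAAAAAAAAAAAAAAAAAAAAAAAAAAAAAAAAAAAAAAAAAAAAAAAAAAAAAAAAAAAAAAAAAAAAAAAAAAAAAAAAAAAAAAAAAAAAAAAAAAAAAAAAAAAAAAAAAAAAAAAAAAAAAAAAAAAAAAAAAAAAAAAAAAAAAAAAAAAAAAAAAAAAAAAAAAAAAAAAAAAAAAAAAAAAAAAAAAAAAAAAAAAAAAAAAAAAAAAAAAAAAAAAAAAAAAAAAAAAAAAAAAAAAAAAAAAAAAAAAAAAAAAAAAAAAAAAAAAAAAAAAAAAAAAAAAAAAAAAAAAAAAAAAAAAAAAAAAAAAAAAAAAAAAAAAAAAAAAAAAAAAAAAAAAAAAAAAAAAAAAAAAAAAAAAAAAAAAAAAAAAAAAAAAAAAAAAAAAAAAAAAAAAAAAAAAAAAAAAAAAAAAAAAAAAAAAAAAAAAAAAAAAAAAAAAAAAAAAAAAAAAAAAAAAAAAAAAAAAAAAAAAAAAAAAAAAAAAAAAAAAAAAAAAAAAAAAAAAAAAAAAAAAAAAAAAAAAAAAAAAAAAAAAAAAAAAAAAAAAAAAAAAAAAAAAAAAAAAAAAAAAAAAAAAAAAAAAAAAAAAAAAAAAAAAAAAAAAAAAAAAAAAAAAAAAAAAAAAAAAAAAAAAAAAAAAAAAAAAAAAAAAAAAAAAAAAAAAAAAAAAAAAAAAAAAAAAAAAAAAAAAAAAAAAAAAAAAAAAAAAAAAAAAAAAAAAAAAAAAAAAAAAAAAAAAAAAAAAAAAAAAAAAAAAAAAAAAAAAAAAAAAAAAAAAAAAAAAAAAAAAAAAAAAAAAAAAAAAAAAAAAAAAAAAAAAAAAAAAAAAAAAAAAAAAAAAAAAAAAAAAAAAAAAAAAAAAAAAAAAAAAAAAAAAAAAAAAAAAAAAAAAAAAAAAAAAAAAAAAAAAAAAAAAAAAAAAAAAAAAAAAAAAAAAAAAAAAAAAAAAAAAAAAAAAAAAAAAAAAAAAAAAAAAAAAAAAAAAAAAAAAAAAAAAAAAAAAAAAAAAAAAAAAAAAAAAAAAAAAAAAAAAAAAAAAAAAAAAAAA="/>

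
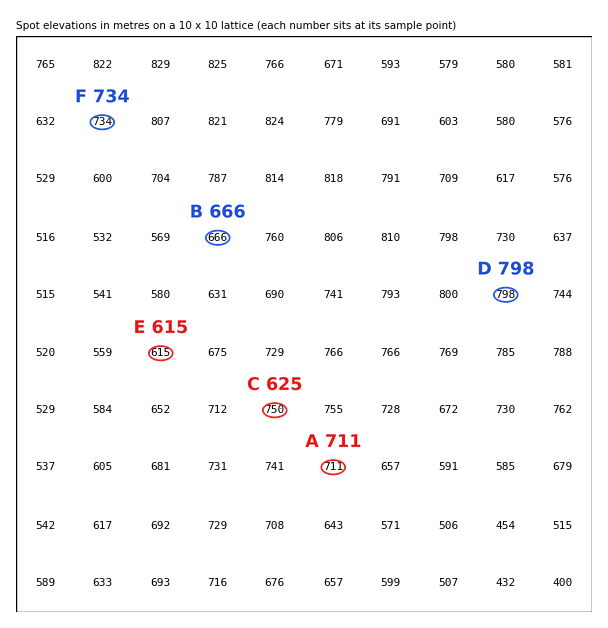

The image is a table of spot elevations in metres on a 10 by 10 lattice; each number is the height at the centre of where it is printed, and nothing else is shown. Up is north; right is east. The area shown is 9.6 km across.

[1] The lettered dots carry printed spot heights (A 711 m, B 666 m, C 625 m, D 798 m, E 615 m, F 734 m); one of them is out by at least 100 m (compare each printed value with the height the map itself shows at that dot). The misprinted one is C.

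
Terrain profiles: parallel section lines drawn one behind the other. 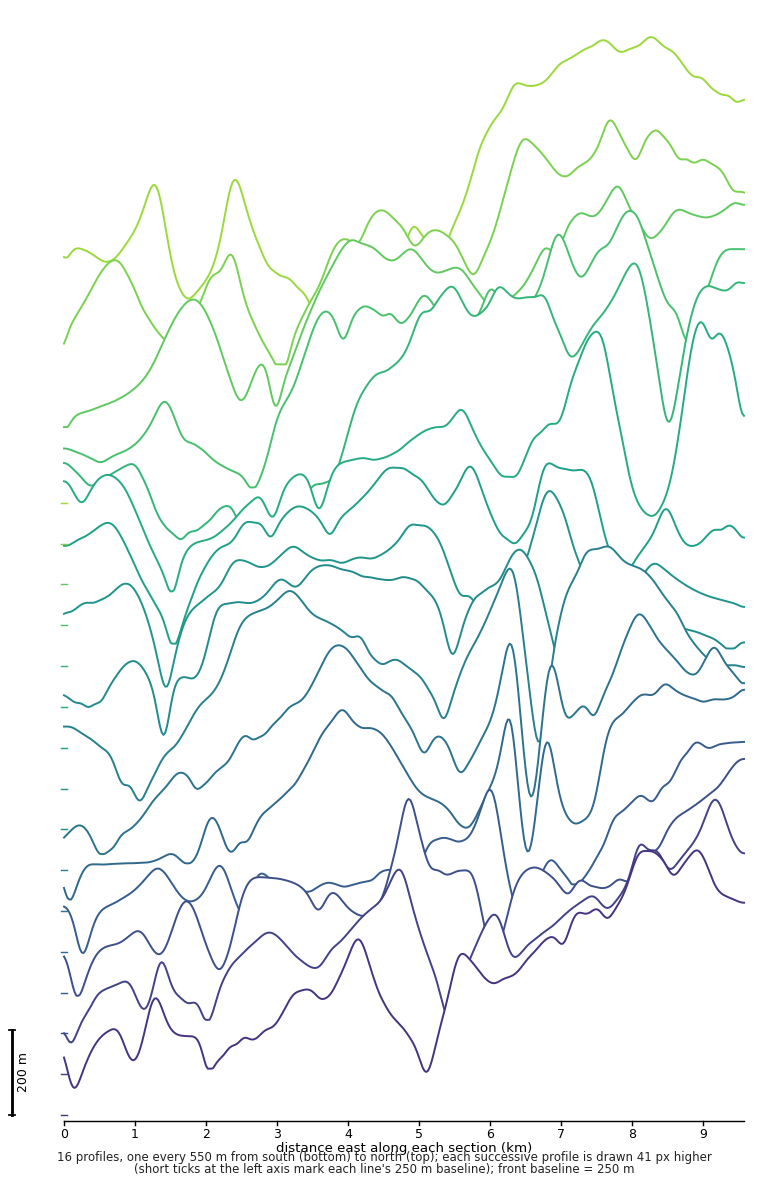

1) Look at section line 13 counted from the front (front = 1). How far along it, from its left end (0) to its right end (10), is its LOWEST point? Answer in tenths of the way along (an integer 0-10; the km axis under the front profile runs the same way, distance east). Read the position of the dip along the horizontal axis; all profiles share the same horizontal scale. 3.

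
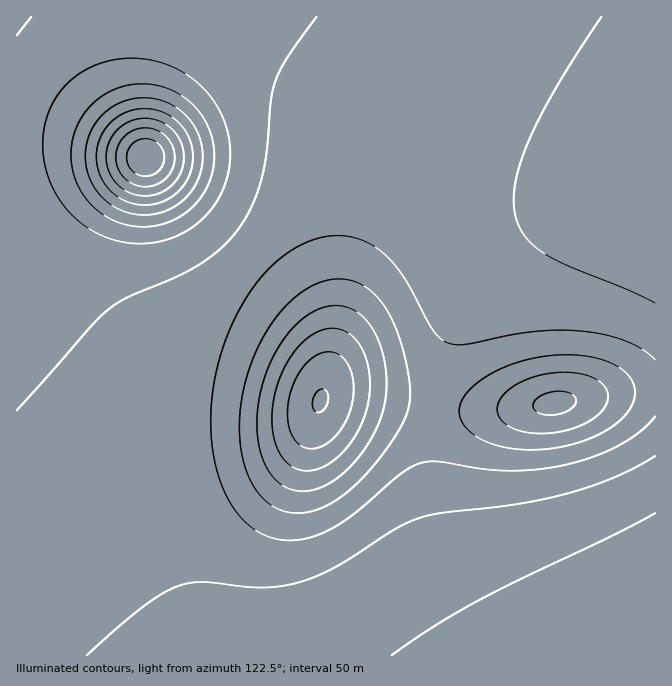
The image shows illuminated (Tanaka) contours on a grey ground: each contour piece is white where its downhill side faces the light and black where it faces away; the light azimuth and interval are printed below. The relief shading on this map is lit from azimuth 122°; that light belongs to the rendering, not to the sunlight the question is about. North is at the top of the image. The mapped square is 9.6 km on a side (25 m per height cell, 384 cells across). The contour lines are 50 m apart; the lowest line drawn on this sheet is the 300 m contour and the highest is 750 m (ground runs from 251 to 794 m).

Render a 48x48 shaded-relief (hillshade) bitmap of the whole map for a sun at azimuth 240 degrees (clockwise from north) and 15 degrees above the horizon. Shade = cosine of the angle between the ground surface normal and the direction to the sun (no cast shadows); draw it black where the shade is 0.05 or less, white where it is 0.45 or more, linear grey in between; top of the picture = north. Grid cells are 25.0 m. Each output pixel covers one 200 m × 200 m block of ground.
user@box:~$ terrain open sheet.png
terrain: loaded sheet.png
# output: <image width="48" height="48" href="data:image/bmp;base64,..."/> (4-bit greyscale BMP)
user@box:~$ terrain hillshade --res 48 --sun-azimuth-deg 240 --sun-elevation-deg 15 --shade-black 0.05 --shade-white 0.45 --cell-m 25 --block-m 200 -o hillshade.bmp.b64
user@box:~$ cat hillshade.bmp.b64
<image width="48" height="48" href="data:image/bmp;base64,Qk32BAAAAAAAAHYAAAAoAAAAMAAAADAAAAABAAQAAAAAAIAEAAATCwAAEwsAABAAAAAAAAAAAAAAABEREQAiIiIAMzMzAERERABVVVUAZmZmAHd3dwCIiIgAmZmZAKqqqgC7u7sAzMzMAN3d3QDu7u4A////AIiIiIiIiIiIiIiIiIiIiIiIiIiIiIiIiIiIiIiIiIiIiIiIiIiIiIiIiIiIiIiIiIiIiIiIiIiIiIiIiIiIiIiIiIiIiIiIiIiIiIiIiIiIiIiIiIiIiIiIiIiIiIiIiIiIiIiIiIiIiIiIiIiIiIiIiIiIiIiIiIiIiIiIiIiImZmIiIiIiIiIiIiIiIiIiIiIiIiIiIiJmZmYiIiIiIiIiIiIiIiIiIiIiIiIiIiZmamZiIiIiIiIiIiIiIiIiIiIiIiIiImZqqqpiIiIiIiIiIiIiIiIiIiIiIiIiImaq7upmId4iIiIiIiIiIiIiIiIiIiIiImau7u6mHd3iIiZmZmIiIiIiIiIiIiIiJmqvMy6mHd3iImZmZmZmIiIiIiIiIiIiJmrzN3LmHZneImZmZmZmZiIiIiIiIiIiJmrzd3LmGZmeImaqqqpmZmIiIiIiIiIiJmrze7bl2VWeImqqrqqqZmIiIiIiIiIiJmr3u7cl2VVZ4mqu7u7qpmIh4iIiIiIiJmr3u7cl1RFZ4mrvMzLqpiHd4iIiIiIiJmrzu7cl0M0VomqvMzLqYd2ZoiIiIiIiImrze7blkMjRniaq7uql2ZVVYiIiIiIiImrzd7blkIiRWiJmqmYdlRERYiIiIiIiImavN3LhjISNGeIiIh2VEMzRIiIiIiIiIiavMzKhTISNFZ3iHdlVEMzRIiIiIiIiIiZq7y6hTISJFZ3d3dmVURERYiIiIiIiIiZqrupdTISNFZnd3dmZVVVVYiIiIiIiIiJmqqpdkMiNFZnd3d2ZmVVVoiIiIiIiIiImaqYdkMzNFZnd3d3ZmZmZoiIiIiIiIiIiZmYdlQzRFZ3d3d3d3ZmZoiIiIiIiIiIiJmYdlRERWZ3d3d3d3d3d4iIiIiIiIiIiIiIdmVVVWZ3d3d3d3d3d4iIiZmZmIiIiIiId2ZVVmd3d3d3d3d3d4iJmqqqmYiIiIiId3ZmZmd3d3d3d3d3d4iZq7zLqYd3d4iId3dmZ3d3d3d3d3d3d4iavN7cuYd3d3iId3d3d3d3d3d3d3d3d4mrzv/9uHZWZ3eId3d3d3d3d3d3d3d3d5ms7//+p1RFVnd4h3d3d3d3eIiHd3d3d5m8///+lSEjVnd4iHd3d3d3iIiIiHd3d5m9///8YQACRWd3iId3d3eIiIiIiIiId5m87//pIAABNWd3iIiHd4iIiIiIiIiIiJms3v6lAAABNWd3iIiIiIiIiIiIiIiIiJmrzMpzAAACRWd4iIiIiIiIiIiIiIiIiImaq6hSAAATRnd4iIiIiIiIiIiIiIiIiIiZmZdSEAEkVnd4iIiIiIiIiIiIiIiIiIiIiIdUIiNFZ3eIiIiIiIiIiIiIiIiIiIiIiHdlRERWd3eIiIiIiIiIiIiIiIiIiIiIiHdmVVZnd3iIiIiIiIiIiIiIiIiIiIiIiHd3Zmd3d4iIiIiIiIiIiIiIiIiIiIiIiHd3d3d3eIiIiIiIiIiIiIiIiIiIiIiIiHd3d3d3iIiIiIiIiIiIiIiIiIiIiA=="/>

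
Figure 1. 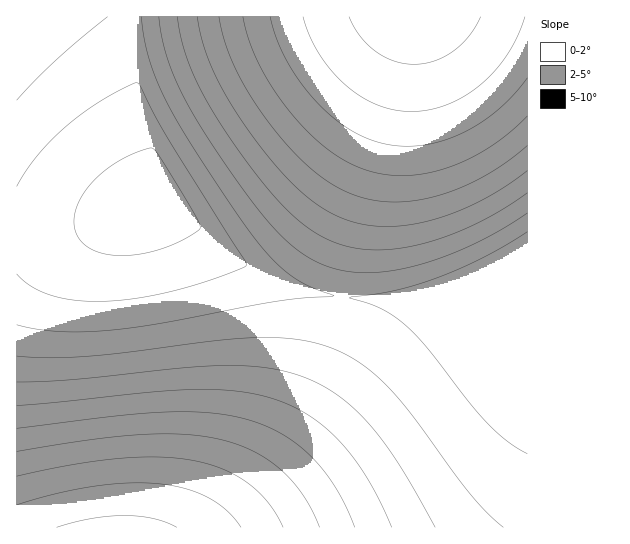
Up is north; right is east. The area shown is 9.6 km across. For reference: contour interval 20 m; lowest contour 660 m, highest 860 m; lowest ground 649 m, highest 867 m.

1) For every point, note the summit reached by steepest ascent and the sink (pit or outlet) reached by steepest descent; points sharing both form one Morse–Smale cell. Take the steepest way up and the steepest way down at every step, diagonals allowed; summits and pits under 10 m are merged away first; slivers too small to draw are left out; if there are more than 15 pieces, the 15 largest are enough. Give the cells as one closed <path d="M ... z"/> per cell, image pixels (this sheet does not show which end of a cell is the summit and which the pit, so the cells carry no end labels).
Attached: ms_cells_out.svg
<path d="M161 201l-7 0-28 12-49 15-61 6 1 294 194 0 29-29 25-32 30-45 26-52 15-39 7-33-44-9-29-10-21-11-35-24-33-32z"/><path d="M410 16l-275 0-2 15 2 51 8 48 12 51 0 12-4 9 10-1 10 4 55 48 44 26 29 10 43 8 14-75 33-116z"/><path d="M487 281l-14 0-35 10-37 6-58 0-4 25-8 25-16 38-20 37-42 61-25 30-16 14 315 1 1-227-22-14z"/><path d="M527 16l-116 0-2 2-20 88-33 116-12 57-1 18 58 0 37-6 35-10 14 0 19 6 22 12z"/><path d="M134 16l-118 1 1 216 33-1 27-4 49-15 26-12 3-8-2-22-10-41-8-48z"/>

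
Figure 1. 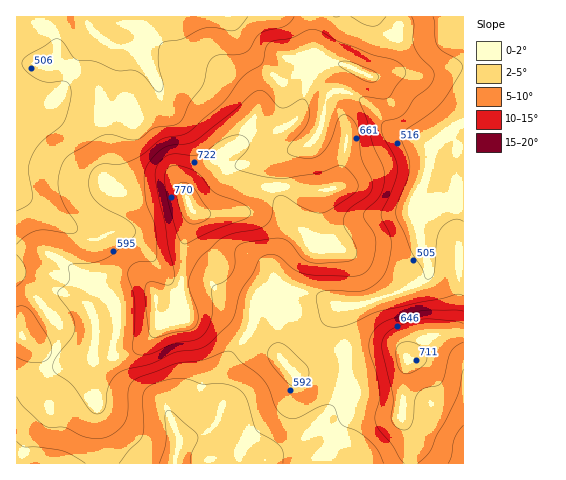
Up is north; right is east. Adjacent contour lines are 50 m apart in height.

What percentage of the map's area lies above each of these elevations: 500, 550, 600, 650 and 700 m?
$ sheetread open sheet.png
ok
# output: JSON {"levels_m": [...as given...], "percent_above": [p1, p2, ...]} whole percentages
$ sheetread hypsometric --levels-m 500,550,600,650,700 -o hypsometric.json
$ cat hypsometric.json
{"levels_m": [500, 550, 600, 650, 700], "percent_above": [84, 63, 40, 20, 8]}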